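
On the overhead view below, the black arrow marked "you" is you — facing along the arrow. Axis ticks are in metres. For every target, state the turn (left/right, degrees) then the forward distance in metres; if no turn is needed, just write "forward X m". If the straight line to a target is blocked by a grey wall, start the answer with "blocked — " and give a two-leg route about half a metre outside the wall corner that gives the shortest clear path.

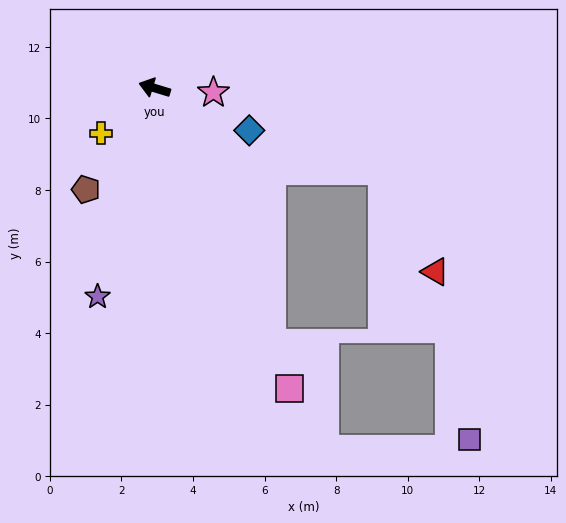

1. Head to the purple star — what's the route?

turn left 92°, forward 6.0 m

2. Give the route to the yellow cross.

turn left 57°, forward 2.0 m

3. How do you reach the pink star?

turn right 167°, forward 1.6 m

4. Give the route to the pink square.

turn left 131°, forward 9.2 m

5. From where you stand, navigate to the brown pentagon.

turn left 73°, forward 3.4 m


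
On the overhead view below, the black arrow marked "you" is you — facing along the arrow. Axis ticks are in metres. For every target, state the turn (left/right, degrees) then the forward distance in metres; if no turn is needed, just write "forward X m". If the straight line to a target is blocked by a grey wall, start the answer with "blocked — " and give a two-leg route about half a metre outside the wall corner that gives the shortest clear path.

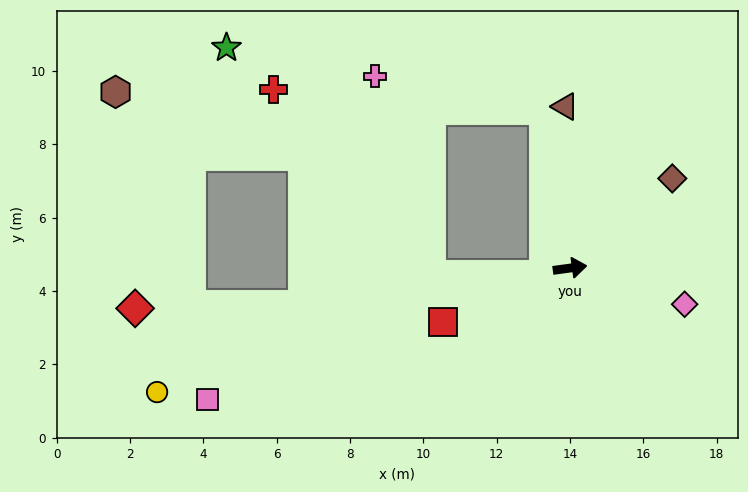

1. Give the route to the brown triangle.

turn left 84°, forward 4.4 m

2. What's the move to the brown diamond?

turn left 33°, forward 3.7 m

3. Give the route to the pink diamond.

turn right 25°, forward 3.3 m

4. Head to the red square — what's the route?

turn right 165°, forward 3.8 m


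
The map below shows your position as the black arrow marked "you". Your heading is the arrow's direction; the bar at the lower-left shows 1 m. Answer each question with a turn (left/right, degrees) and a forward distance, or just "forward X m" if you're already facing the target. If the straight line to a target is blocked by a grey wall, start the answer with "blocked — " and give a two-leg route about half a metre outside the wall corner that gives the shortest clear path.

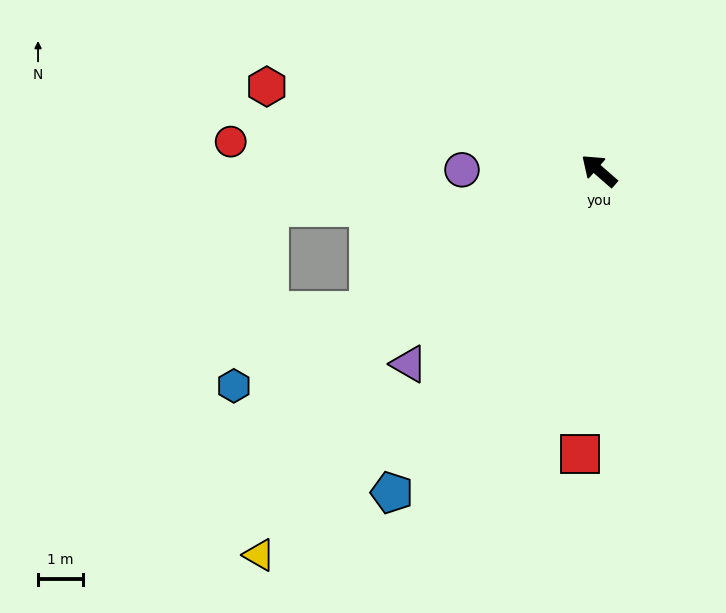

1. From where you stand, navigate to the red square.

turn left 127°, forward 6.3 m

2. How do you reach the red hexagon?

turn left 27°, forward 7.6 m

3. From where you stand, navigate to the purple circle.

turn left 41°, forward 3.0 m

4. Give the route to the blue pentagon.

turn left 98°, forward 8.5 m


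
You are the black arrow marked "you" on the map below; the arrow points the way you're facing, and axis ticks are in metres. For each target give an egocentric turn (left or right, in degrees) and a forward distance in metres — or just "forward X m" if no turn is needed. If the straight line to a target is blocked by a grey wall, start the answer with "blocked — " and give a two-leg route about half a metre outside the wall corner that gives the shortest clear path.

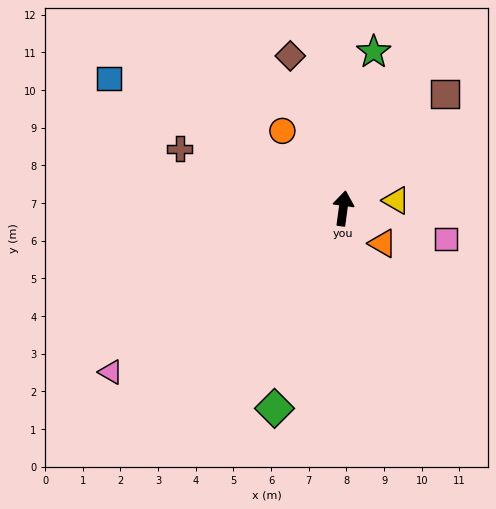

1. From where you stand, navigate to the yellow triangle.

turn right 74°, forward 1.4 m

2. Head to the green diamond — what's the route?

turn left 169°, forward 5.6 m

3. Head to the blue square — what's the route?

turn left 69°, forward 7.1 m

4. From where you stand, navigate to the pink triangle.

turn left 133°, forward 7.5 m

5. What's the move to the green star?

turn right 3°, forward 4.2 m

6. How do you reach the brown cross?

turn left 78°, forward 4.6 m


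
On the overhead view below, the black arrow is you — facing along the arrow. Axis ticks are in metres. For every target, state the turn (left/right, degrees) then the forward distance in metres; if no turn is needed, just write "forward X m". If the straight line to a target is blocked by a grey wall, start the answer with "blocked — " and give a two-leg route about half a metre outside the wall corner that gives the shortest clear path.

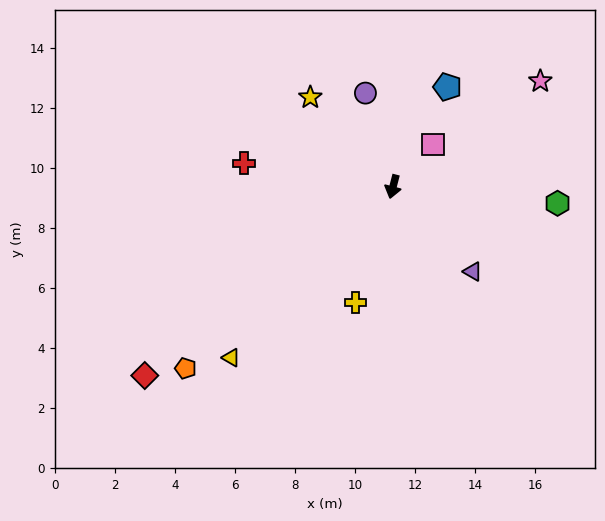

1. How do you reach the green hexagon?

turn left 99°, forward 5.5 m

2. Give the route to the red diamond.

turn right 38°, forward 10.4 m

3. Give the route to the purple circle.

turn right 149°, forward 3.3 m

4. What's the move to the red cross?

turn right 84°, forward 5.0 m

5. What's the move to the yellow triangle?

turn right 29°, forward 7.8 m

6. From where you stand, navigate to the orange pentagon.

turn right 34°, forward 9.2 m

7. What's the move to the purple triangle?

turn left 58°, forward 3.9 m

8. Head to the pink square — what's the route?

turn left 151°, forward 1.9 m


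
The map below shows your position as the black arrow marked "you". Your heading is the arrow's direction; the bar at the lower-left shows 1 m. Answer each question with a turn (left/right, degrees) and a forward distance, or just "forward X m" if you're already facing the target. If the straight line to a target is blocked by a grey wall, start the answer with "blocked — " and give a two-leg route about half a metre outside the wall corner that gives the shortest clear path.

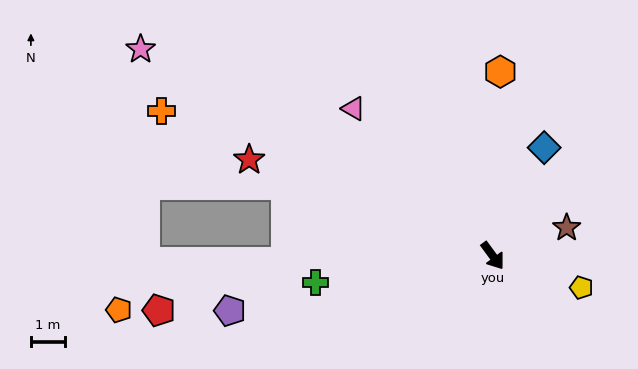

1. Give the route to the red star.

turn right 148°, forward 7.7 m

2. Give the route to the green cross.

turn right 118°, forward 5.3 m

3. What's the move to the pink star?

turn right 157°, forward 12.0 m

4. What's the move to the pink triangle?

turn right 173°, forward 6.0 m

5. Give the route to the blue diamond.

turn left 118°, forward 3.5 m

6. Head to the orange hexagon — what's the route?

turn left 141°, forward 5.4 m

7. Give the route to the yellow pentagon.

turn left 34°, forward 2.8 m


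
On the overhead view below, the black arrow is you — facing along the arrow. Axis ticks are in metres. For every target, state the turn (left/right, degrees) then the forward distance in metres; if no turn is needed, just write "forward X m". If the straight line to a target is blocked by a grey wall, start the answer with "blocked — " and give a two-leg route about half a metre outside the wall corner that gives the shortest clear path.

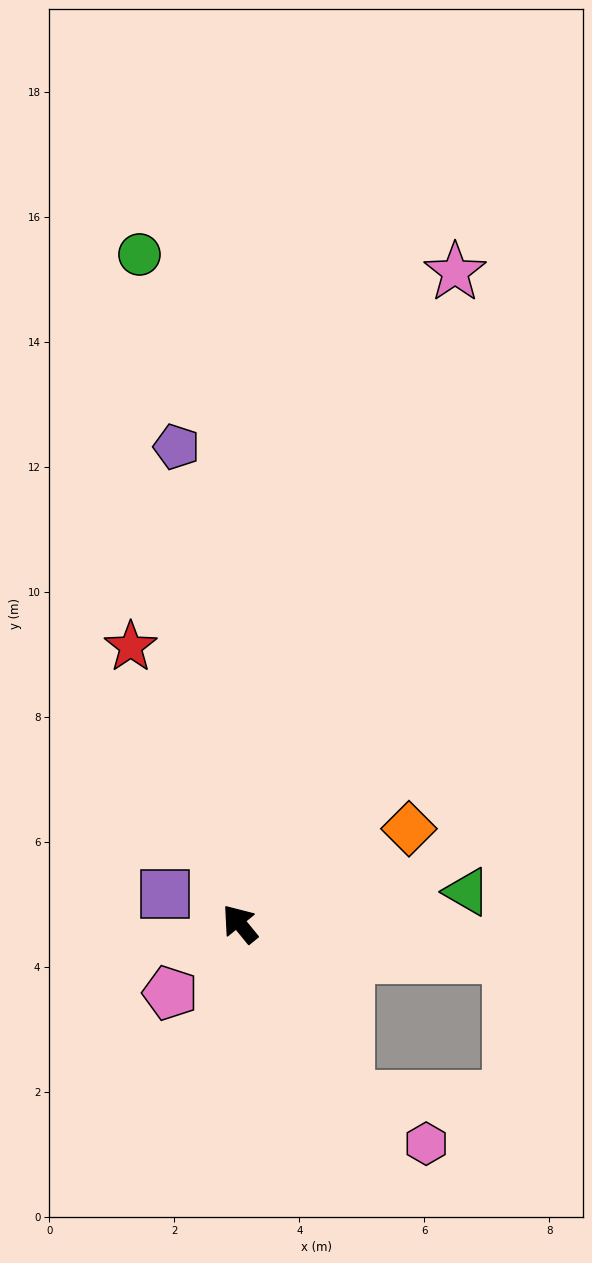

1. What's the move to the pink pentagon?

turn left 96°, forward 1.6 m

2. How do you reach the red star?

turn right 18°, forward 4.8 m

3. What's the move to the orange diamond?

turn right 100°, forward 3.1 m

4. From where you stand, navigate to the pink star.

turn right 58°, forward 11.0 m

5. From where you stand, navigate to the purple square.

turn left 29°, forward 1.3 m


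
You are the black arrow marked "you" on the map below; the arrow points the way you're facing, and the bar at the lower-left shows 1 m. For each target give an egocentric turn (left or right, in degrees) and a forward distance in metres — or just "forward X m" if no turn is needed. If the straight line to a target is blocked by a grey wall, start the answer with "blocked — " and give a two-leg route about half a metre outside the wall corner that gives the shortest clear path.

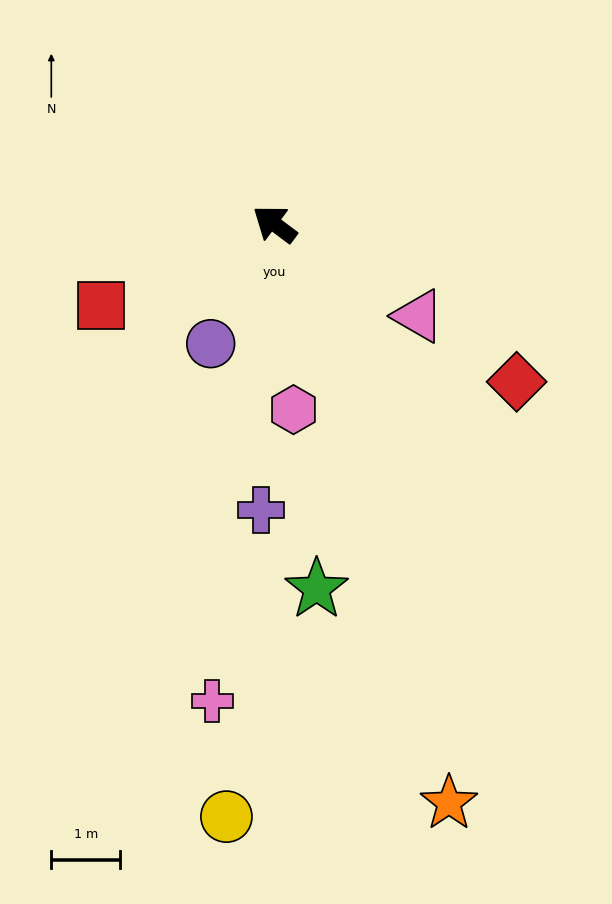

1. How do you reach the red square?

turn left 62°, forward 2.8 m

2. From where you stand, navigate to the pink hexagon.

turn left 133°, forward 2.7 m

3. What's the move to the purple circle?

turn left 99°, forward 2.0 m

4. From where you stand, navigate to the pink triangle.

turn right 176°, forward 2.5 m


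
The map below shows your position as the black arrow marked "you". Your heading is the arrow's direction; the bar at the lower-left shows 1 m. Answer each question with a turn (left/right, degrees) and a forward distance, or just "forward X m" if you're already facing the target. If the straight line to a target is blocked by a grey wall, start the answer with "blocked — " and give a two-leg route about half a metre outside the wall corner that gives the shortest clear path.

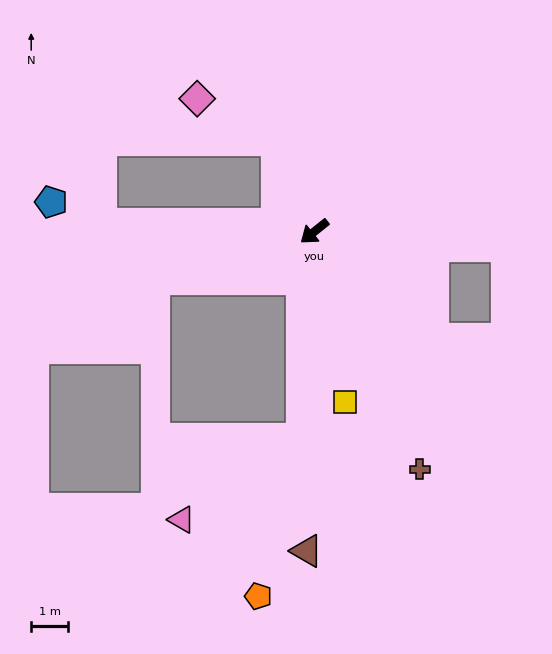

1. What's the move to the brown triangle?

turn left 50°, forward 8.7 m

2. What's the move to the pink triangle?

blocked — turn left 48°, forward 5.7 m, then turn right 53°, forward 3.9 m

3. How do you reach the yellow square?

turn left 62°, forward 4.7 m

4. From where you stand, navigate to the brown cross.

turn left 75°, forward 7.1 m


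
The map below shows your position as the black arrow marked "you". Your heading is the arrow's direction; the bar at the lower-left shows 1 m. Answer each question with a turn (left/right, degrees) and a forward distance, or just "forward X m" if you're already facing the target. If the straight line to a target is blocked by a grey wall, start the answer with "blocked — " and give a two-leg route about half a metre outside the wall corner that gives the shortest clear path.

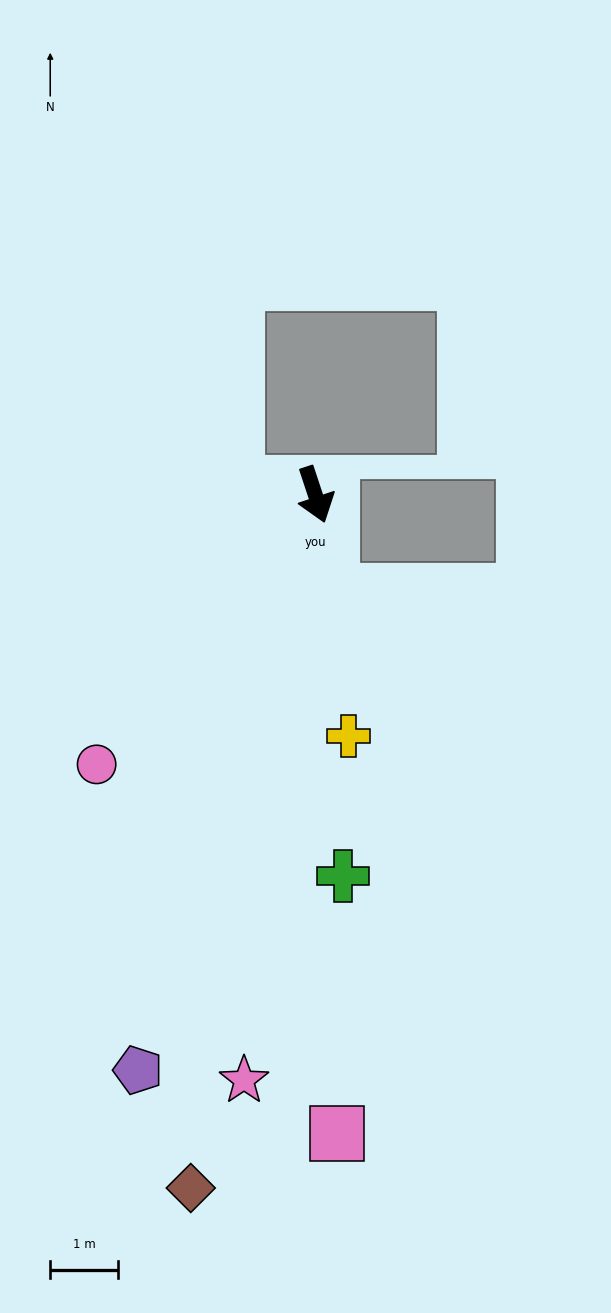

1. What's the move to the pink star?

turn right 25°, forward 8.7 m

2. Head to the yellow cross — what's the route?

turn right 10°, forward 3.6 m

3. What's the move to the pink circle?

turn right 57°, forward 5.1 m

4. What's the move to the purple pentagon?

turn right 35°, forward 8.9 m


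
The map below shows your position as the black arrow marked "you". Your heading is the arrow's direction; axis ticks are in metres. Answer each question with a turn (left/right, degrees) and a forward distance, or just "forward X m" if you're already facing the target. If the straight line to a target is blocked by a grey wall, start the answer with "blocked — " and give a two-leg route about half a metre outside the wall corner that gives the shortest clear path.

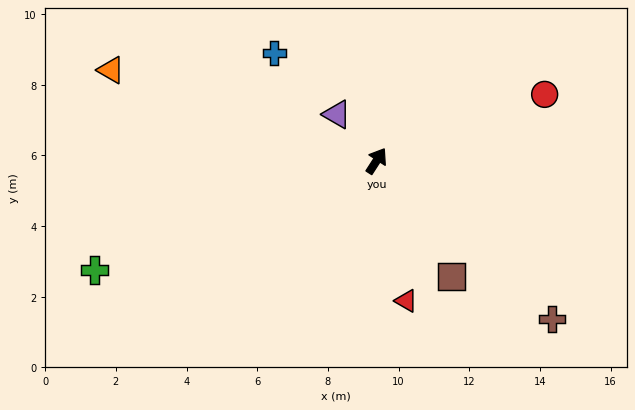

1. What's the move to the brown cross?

turn right 99°, forward 6.7 m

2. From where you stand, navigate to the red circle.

turn right 36°, forward 5.1 m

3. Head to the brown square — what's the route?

turn right 114°, forward 3.9 m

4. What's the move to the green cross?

turn left 144°, forward 8.6 m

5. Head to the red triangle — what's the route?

turn right 135°, forward 4.0 m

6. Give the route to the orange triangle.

turn left 104°, forward 7.9 m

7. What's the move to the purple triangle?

turn left 73°, forward 1.7 m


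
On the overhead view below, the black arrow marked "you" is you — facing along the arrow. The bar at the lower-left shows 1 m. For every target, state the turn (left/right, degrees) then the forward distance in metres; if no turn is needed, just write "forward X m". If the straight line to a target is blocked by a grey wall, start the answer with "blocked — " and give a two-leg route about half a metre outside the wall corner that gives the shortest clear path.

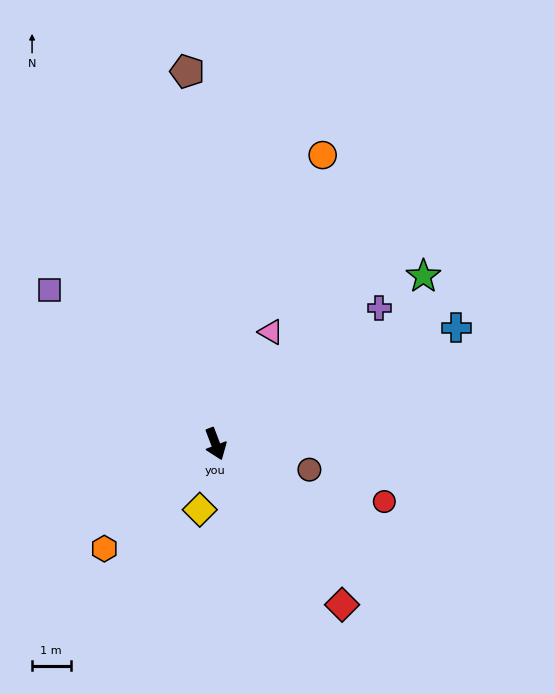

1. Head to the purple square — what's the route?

turn right 154°, forward 5.9 m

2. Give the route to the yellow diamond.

turn right 34°, forward 1.8 m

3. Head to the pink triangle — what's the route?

turn left 133°, forward 3.2 m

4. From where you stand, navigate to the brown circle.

turn left 54°, forward 2.5 m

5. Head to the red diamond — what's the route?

turn left 17°, forward 5.3 m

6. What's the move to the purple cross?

turn left 109°, forward 5.5 m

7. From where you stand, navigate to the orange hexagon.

turn right 68°, forward 4.0 m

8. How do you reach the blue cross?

turn left 95°, forward 7.0 m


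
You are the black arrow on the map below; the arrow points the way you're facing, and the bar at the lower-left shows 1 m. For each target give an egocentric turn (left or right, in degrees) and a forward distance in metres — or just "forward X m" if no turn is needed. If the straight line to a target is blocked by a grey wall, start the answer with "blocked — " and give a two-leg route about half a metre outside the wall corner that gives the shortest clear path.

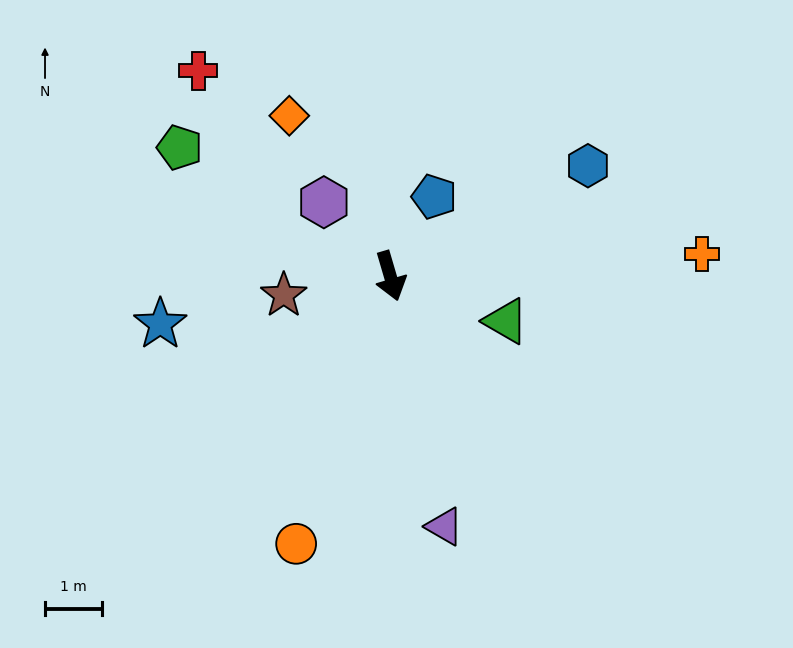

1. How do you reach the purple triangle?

turn right 4°, forward 4.5 m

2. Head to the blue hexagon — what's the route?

turn left 103°, forward 4.0 m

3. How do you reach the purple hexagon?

turn right 154°, forward 1.8 m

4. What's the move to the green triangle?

turn left 52°, forward 2.2 m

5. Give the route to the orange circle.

turn right 36°, forward 5.0 m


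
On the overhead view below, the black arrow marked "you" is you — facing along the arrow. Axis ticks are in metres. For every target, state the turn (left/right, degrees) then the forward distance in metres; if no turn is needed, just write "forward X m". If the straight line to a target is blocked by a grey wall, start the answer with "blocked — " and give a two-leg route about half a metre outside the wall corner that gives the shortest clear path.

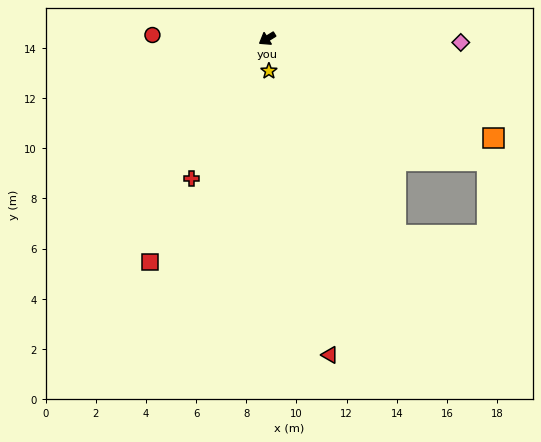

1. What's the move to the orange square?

turn left 125°, forward 9.9 m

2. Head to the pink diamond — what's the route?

turn left 147°, forward 7.7 m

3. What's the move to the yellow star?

turn left 61°, forward 1.3 m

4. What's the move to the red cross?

turn left 30°, forward 6.3 m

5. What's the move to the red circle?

turn right 34°, forward 4.6 m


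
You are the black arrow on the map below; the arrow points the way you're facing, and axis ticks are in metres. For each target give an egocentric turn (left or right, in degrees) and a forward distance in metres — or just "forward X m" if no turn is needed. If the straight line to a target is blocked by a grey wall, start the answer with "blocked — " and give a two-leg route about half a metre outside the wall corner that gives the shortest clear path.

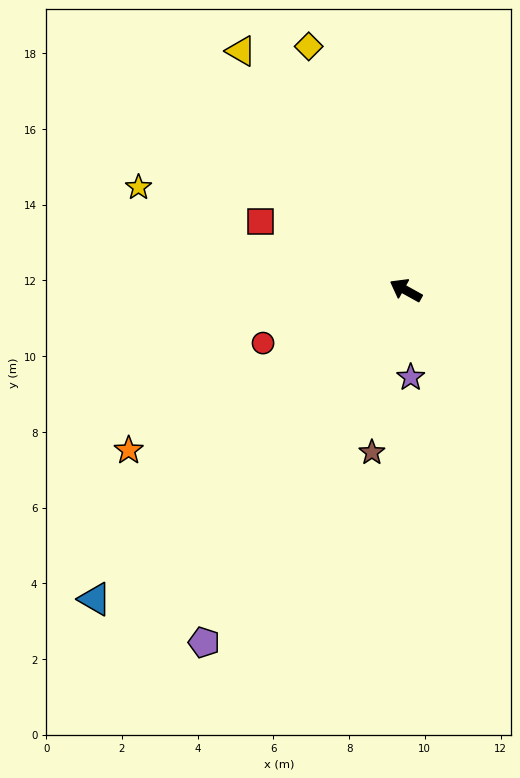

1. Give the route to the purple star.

turn left 122°, forward 2.3 m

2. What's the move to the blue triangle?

turn left 74°, forward 11.6 m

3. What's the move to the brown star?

turn left 107°, forward 4.4 m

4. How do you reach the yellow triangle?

turn right 26°, forward 7.7 m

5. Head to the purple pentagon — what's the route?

turn left 89°, forward 10.7 m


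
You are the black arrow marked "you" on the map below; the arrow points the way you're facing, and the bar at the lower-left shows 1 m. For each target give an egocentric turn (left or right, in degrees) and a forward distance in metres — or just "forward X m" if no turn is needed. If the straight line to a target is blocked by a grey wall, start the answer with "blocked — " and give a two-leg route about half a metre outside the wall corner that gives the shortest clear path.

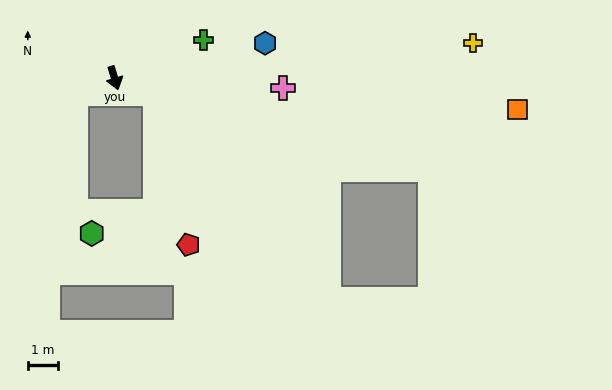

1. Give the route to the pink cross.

turn left 70°, forward 5.6 m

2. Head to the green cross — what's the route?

turn left 96°, forward 3.2 m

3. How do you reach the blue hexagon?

turn left 86°, forward 5.1 m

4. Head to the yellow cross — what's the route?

turn left 79°, forward 11.9 m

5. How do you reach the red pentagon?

blocked — turn left 53°, forward 1.5 m, then turn right 58°, forward 5.1 m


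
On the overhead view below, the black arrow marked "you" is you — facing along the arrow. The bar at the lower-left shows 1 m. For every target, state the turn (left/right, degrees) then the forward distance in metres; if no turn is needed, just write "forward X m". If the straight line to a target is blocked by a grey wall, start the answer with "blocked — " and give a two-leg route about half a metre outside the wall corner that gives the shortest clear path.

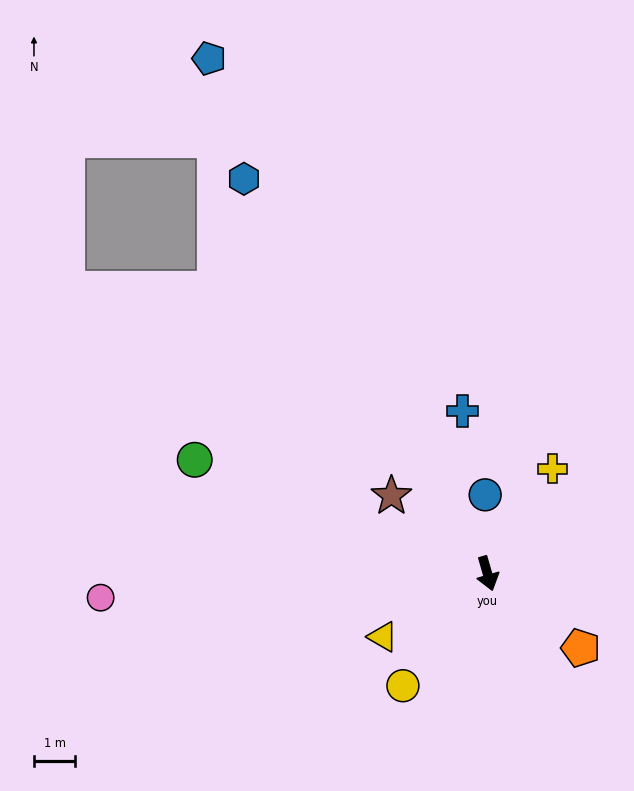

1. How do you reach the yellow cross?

turn left 132°, forward 3.0 m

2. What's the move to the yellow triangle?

turn right 75°, forward 3.0 m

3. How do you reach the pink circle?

turn right 102°, forward 9.4 m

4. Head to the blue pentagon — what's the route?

turn right 168°, forward 14.2 m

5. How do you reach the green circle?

turn right 127°, forward 7.6 m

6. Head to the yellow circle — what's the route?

turn right 53°, forward 3.4 m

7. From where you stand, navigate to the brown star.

turn right 145°, forward 3.0 m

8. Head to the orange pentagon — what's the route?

turn left 35°, forward 2.9 m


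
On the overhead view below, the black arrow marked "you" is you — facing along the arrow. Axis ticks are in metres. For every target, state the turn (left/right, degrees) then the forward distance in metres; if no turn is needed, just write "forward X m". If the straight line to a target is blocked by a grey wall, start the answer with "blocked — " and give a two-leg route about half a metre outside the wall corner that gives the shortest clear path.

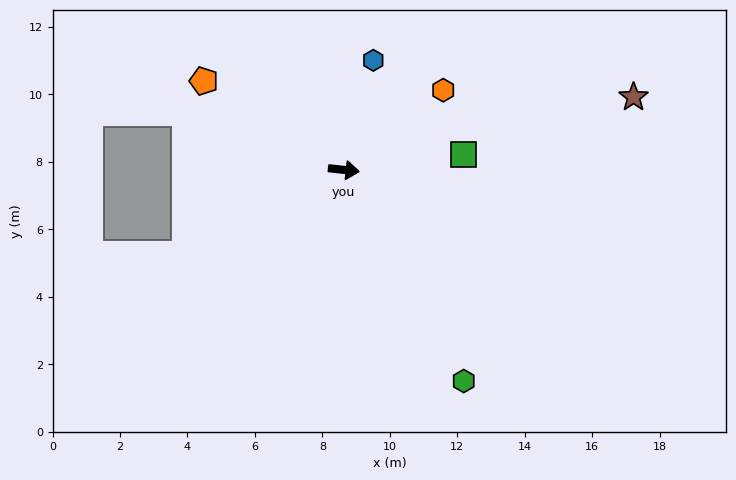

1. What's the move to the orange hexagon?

turn left 45°, forward 3.8 m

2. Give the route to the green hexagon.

turn right 54°, forward 7.2 m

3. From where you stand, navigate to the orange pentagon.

turn left 154°, forward 4.9 m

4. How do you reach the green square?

turn left 14°, forward 3.6 m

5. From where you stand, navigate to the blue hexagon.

turn left 81°, forward 3.4 m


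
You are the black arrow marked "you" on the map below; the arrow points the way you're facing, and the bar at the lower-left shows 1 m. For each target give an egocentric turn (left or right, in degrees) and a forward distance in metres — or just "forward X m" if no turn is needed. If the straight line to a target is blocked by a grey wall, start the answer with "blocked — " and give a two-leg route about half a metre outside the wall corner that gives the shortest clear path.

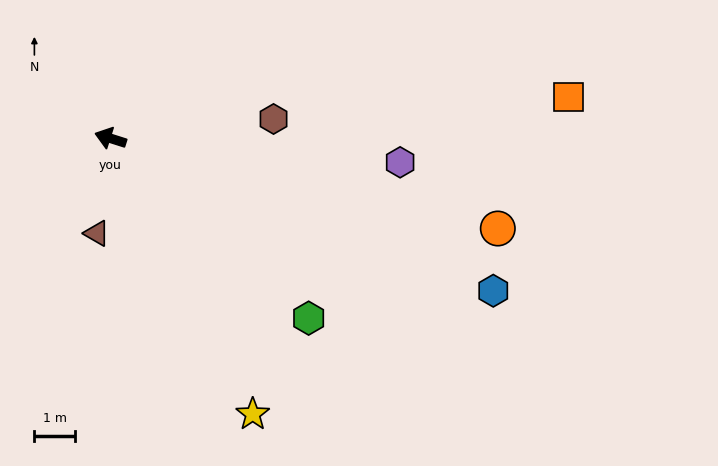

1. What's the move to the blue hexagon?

turn left 176°, forward 10.1 m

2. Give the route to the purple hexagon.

turn right 167°, forward 7.2 m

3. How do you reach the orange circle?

turn right 175°, forward 9.8 m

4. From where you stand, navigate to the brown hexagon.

turn right 156°, forward 4.0 m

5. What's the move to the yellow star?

turn left 135°, forward 7.6 m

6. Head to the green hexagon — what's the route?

turn left 155°, forward 6.6 m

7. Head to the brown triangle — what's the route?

turn left 99°, forward 2.4 m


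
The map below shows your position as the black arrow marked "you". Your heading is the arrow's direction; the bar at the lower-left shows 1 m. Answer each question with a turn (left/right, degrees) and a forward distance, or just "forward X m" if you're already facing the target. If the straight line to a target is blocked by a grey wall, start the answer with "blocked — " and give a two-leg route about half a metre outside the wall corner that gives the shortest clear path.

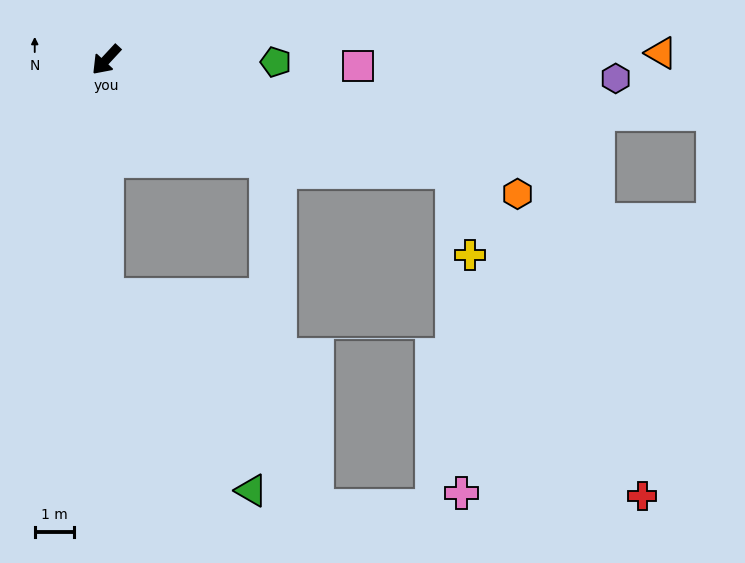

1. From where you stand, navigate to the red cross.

blocked — turn left 115°, forward 9.2 m, then turn right 42°, forward 9.5 m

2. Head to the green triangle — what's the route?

blocked — turn left 43°, forward 6.0 m, then turn left 36°, forward 6.2 m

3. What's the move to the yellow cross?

blocked — turn left 115°, forward 9.2 m, then turn right 59°, forward 2.1 m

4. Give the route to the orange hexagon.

turn left 115°, forward 11.0 m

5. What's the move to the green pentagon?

turn left 132°, forward 4.3 m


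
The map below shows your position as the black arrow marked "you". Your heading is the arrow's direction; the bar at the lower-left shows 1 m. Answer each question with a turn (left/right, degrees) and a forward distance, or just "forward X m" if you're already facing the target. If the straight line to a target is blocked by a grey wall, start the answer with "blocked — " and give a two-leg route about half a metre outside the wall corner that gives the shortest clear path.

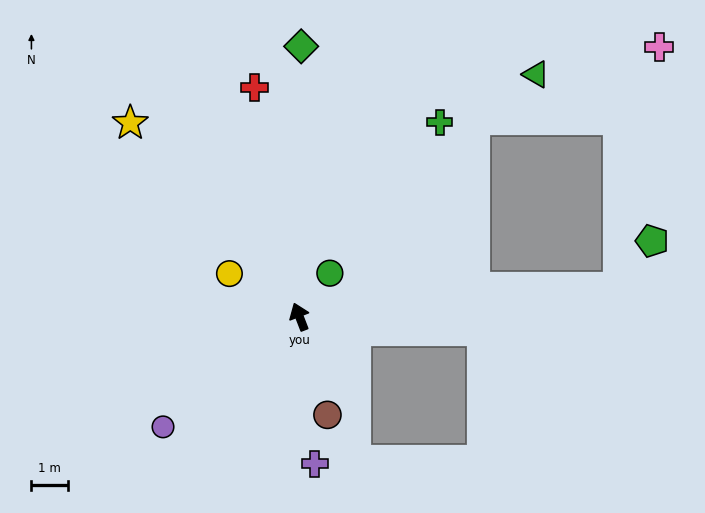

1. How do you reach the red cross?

turn right 10°, forward 6.4 m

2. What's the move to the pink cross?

blocked — turn right 106°, forward 8.8 m, then turn left 75°, forward 6.7 m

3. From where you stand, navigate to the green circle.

turn right 56°, forward 1.5 m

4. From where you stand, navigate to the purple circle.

turn left 108°, forward 4.8 m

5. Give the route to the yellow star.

turn left 20°, forward 7.0 m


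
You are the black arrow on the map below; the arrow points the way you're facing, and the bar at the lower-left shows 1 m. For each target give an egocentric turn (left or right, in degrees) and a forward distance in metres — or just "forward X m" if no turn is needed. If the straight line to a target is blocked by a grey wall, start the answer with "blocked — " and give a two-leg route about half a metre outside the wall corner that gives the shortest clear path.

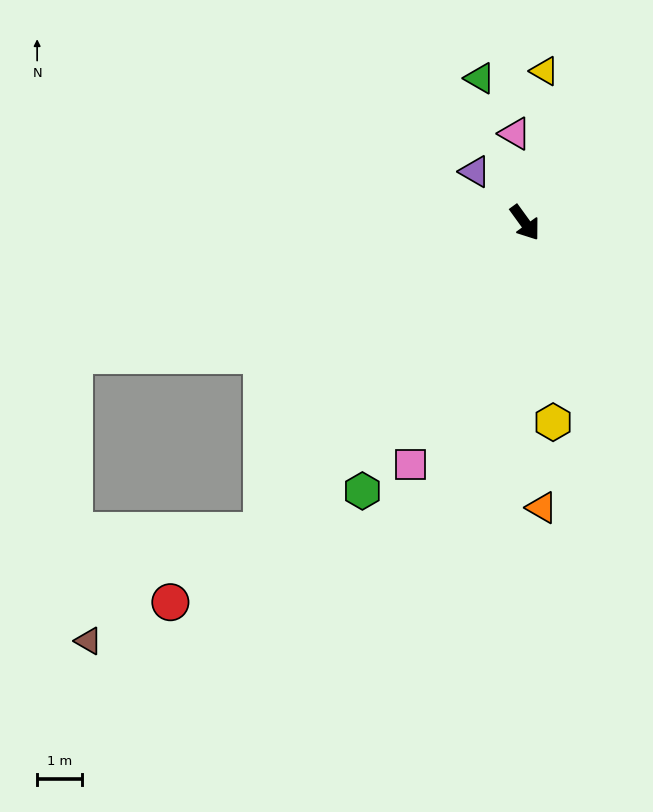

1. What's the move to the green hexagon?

turn right 67°, forward 7.0 m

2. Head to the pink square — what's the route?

turn right 61°, forward 6.0 m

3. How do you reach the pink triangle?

turn left 151°, forward 2.0 m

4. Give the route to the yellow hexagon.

turn right 28°, forward 4.5 m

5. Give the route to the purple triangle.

turn right 172°, forward 1.6 m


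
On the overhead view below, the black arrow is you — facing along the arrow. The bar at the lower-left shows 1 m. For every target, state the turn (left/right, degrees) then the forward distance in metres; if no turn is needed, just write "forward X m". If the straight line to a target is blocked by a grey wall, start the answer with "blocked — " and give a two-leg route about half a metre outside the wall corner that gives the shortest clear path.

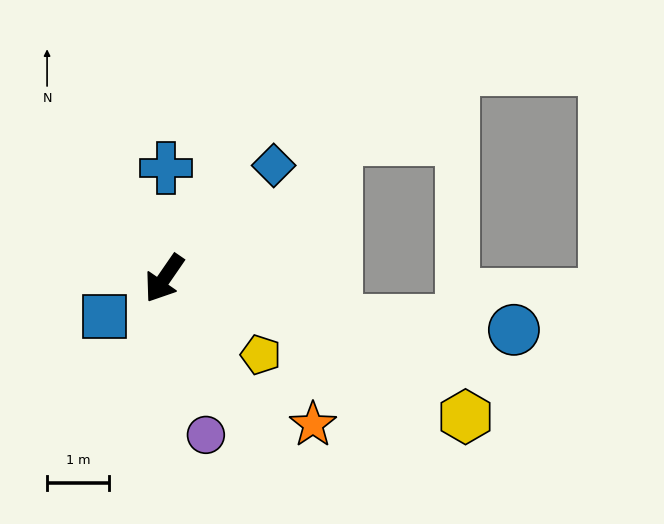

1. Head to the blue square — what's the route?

turn right 23°, forward 1.2 m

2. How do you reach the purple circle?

turn left 49°, forward 2.6 m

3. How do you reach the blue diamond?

turn left 171°, forward 2.6 m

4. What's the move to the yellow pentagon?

turn left 86°, forward 2.0 m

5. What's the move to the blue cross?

turn right 146°, forward 1.8 m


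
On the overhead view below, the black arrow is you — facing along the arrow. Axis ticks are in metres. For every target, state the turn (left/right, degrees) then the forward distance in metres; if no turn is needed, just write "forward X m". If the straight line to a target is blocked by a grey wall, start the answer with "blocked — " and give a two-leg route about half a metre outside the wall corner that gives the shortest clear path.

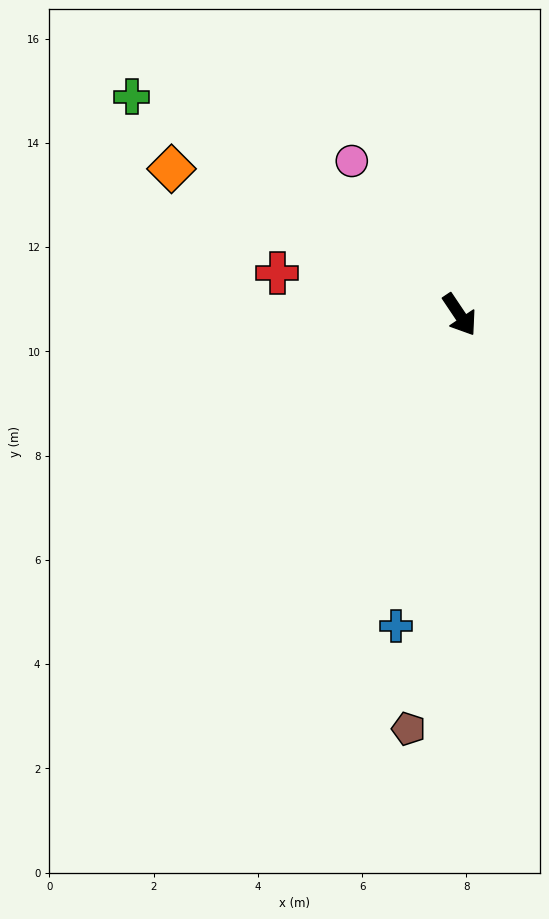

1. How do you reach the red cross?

turn right 137°, forward 3.6 m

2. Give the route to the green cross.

turn right 157°, forward 7.6 m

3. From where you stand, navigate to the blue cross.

turn right 45°, forward 6.1 m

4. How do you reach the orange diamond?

turn right 151°, forward 6.2 m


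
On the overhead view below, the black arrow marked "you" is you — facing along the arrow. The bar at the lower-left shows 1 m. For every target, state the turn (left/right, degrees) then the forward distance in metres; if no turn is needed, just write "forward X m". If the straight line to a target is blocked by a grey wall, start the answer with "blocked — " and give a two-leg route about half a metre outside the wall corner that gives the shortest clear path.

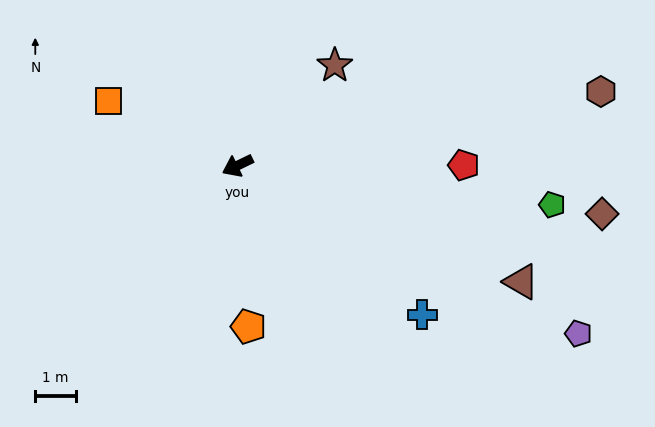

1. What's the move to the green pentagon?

turn left 147°, forward 7.8 m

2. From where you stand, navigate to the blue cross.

turn left 115°, forward 5.8 m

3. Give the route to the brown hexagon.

turn left 166°, forward 9.1 m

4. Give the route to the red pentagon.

turn left 154°, forward 5.6 m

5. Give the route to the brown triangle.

turn left 132°, forward 7.5 m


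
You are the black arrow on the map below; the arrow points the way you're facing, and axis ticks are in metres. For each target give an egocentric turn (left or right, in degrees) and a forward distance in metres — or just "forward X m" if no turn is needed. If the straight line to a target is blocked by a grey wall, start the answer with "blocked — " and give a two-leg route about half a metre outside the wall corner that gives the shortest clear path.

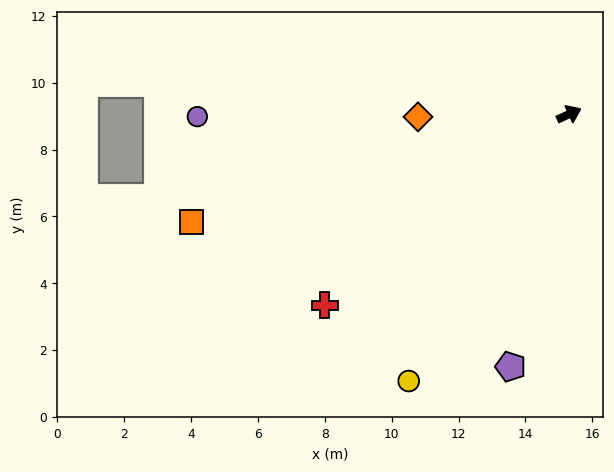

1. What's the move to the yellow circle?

turn right 146°, forward 9.3 m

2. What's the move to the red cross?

turn right 167°, forward 9.3 m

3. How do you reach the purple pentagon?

turn right 128°, forward 7.7 m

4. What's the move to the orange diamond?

turn left 156°, forward 4.5 m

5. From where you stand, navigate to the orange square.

turn left 171°, forward 11.7 m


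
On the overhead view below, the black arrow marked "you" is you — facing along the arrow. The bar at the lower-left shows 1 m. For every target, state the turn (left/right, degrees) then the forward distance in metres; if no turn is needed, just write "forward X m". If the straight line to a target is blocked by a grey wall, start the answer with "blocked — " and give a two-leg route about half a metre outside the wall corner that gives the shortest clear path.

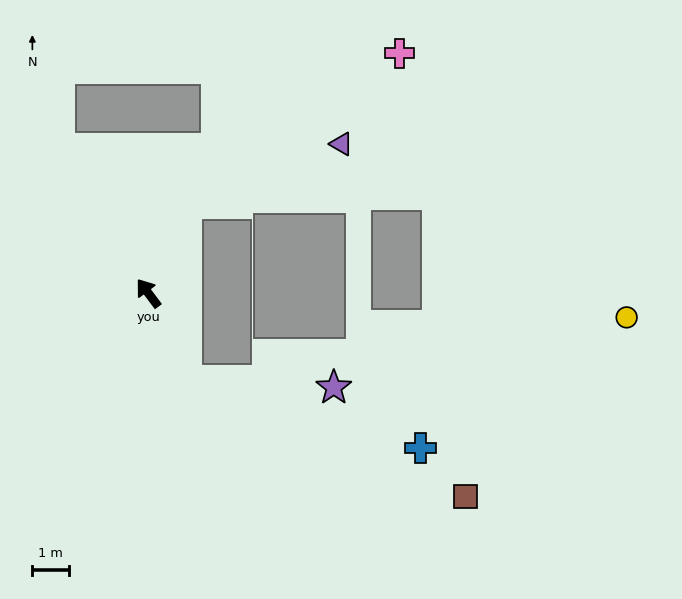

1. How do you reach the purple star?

blocked — turn left 167°, forward 2.6 m, then turn left 63°, forward 4.0 m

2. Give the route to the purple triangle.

blocked — turn right 60°, forward 2.7 m, then turn right 46°, forward 4.5 m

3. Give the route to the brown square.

blocked — turn left 167°, forward 2.6 m, then turn left 43°, forward 8.2 m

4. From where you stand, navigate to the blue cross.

blocked — turn left 167°, forward 2.6 m, then turn left 50°, forward 6.6 m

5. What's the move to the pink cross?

blocked — turn right 60°, forward 2.7 m, then turn right 32°, forward 7.1 m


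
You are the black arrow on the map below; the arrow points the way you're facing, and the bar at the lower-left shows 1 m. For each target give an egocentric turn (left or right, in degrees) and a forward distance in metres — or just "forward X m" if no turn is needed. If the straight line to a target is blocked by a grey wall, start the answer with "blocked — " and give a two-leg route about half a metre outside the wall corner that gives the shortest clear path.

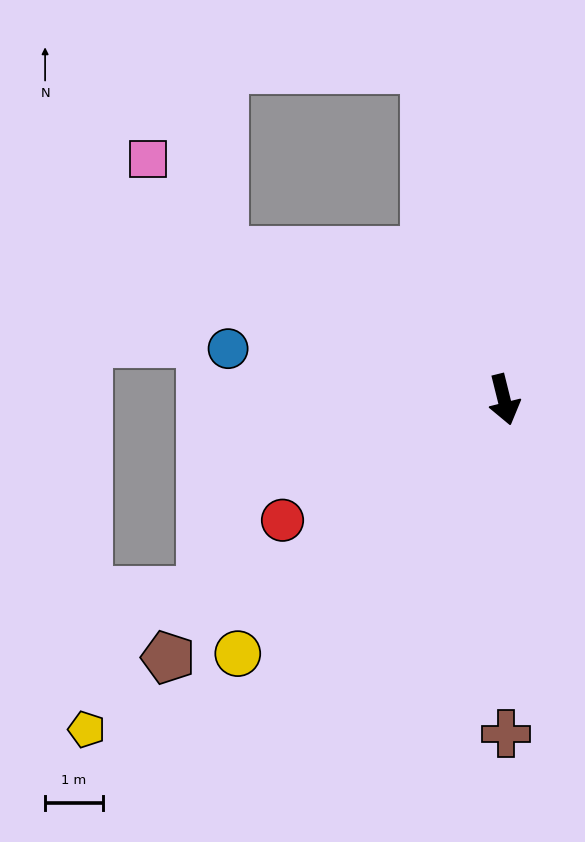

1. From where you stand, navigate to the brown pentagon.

turn right 66°, forward 7.3 m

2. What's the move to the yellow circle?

turn right 60°, forward 6.4 m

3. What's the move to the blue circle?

turn right 114°, forward 4.9 m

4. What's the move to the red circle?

turn right 75°, forward 4.4 m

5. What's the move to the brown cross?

turn right 14°, forward 5.8 m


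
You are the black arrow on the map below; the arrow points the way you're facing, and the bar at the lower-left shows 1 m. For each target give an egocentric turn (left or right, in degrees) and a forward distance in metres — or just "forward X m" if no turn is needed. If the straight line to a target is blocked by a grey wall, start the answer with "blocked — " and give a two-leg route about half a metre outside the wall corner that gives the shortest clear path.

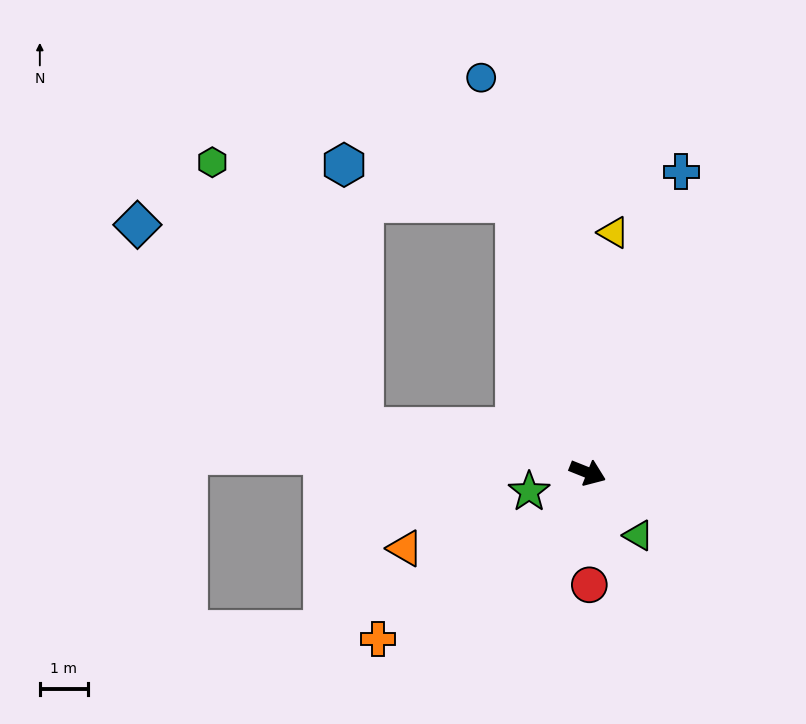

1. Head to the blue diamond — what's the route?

blocked — turn right 170°, forward 4.8 m, then turn right 30°, forward 6.4 m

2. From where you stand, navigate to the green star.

turn right 140°, forward 1.3 m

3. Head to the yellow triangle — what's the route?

turn left 106°, forward 5.1 m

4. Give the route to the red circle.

turn right 67°, forward 2.3 m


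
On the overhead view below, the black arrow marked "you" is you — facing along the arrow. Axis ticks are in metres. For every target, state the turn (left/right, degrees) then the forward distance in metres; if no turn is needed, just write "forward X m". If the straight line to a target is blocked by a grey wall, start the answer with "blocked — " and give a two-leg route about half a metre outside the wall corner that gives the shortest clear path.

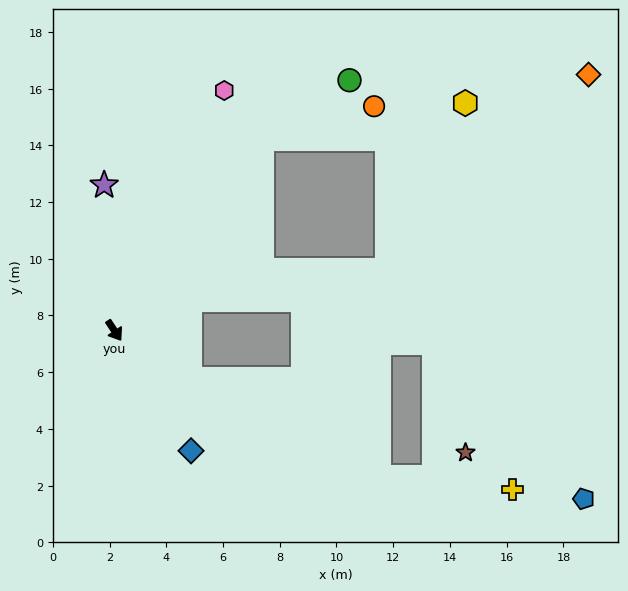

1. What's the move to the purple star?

turn left 151°, forward 5.1 m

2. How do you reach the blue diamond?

forward 5.0 m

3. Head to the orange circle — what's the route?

blocked — turn left 109°, forward 8.5 m, then turn right 36°, forward 4.1 m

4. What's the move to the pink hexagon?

turn left 122°, forward 9.3 m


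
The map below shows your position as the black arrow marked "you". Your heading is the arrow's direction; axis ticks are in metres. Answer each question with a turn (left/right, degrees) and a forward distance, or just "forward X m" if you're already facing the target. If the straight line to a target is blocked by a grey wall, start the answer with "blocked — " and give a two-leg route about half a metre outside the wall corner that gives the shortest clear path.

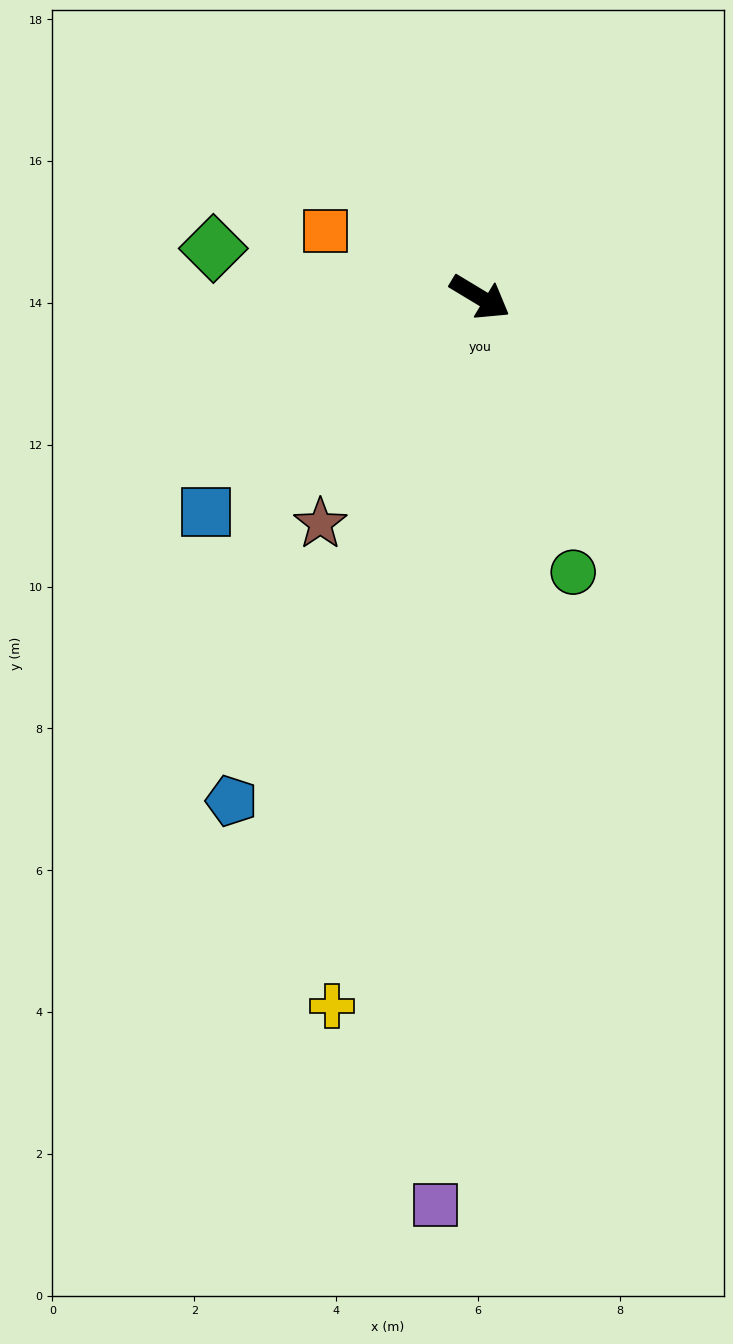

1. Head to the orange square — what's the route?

turn right 172°, forward 2.4 m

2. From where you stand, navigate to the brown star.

turn right 94°, forward 3.9 m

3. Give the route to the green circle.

turn right 40°, forward 4.1 m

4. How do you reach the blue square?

turn right 111°, forward 4.9 m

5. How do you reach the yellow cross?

turn right 71°, forward 10.2 m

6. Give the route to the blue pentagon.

turn right 85°, forward 7.9 m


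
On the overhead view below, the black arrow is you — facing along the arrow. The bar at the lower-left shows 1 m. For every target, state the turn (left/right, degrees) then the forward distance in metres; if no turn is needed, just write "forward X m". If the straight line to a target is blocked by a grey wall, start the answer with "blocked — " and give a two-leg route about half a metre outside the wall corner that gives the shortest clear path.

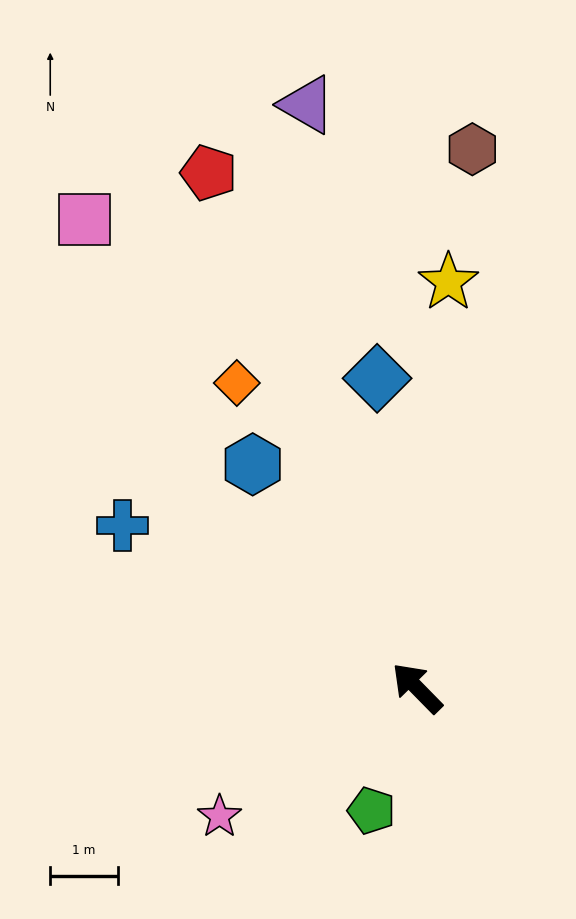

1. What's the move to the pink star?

turn left 79°, forward 3.5 m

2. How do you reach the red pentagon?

turn right 22°, forward 8.2 m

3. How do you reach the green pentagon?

turn left 115°, forward 1.9 m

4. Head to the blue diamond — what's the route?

turn right 37°, forward 4.6 m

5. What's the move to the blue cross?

turn left 17°, forward 5.0 m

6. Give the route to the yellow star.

turn right 49°, forward 6.0 m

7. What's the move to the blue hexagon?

turn right 8°, forward 4.1 m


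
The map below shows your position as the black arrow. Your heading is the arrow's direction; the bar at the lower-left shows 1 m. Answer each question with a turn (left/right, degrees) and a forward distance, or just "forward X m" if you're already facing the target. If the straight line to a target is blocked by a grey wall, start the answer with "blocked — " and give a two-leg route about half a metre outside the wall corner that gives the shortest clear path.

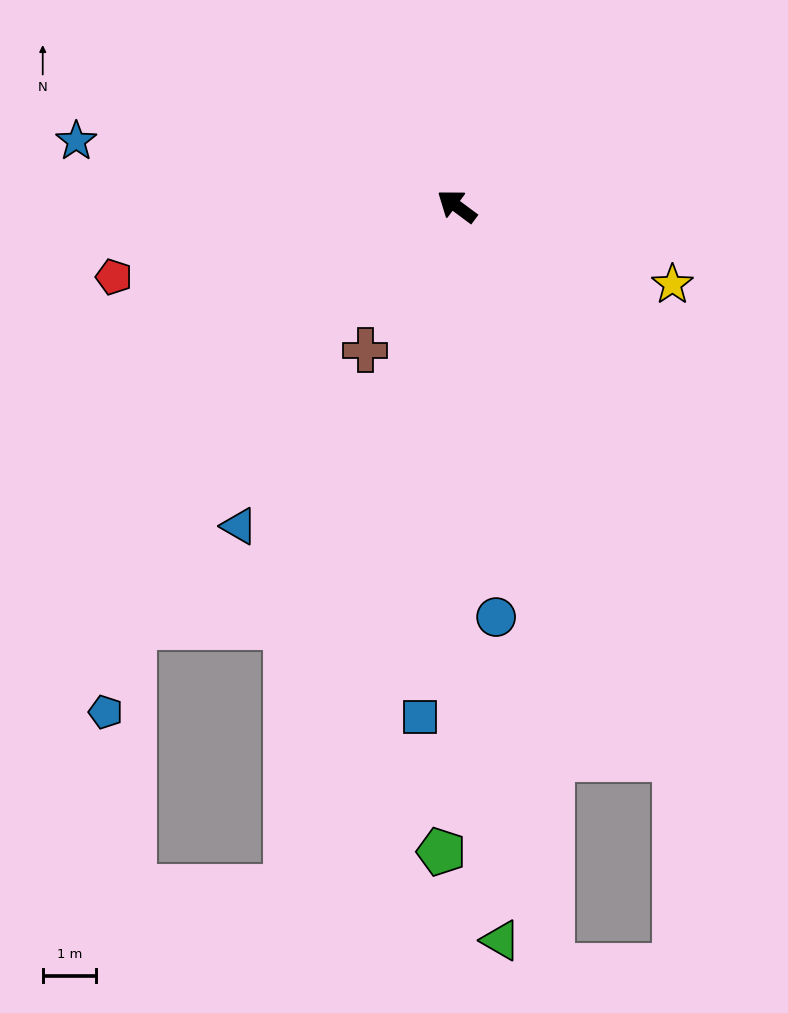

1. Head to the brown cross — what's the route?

turn left 94°, forward 3.2 m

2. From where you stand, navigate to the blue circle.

turn left 132°, forward 7.7 m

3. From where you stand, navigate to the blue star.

turn left 27°, forward 7.2 m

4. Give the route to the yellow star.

turn right 163°, forward 4.3 m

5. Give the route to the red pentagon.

turn left 48°, forward 6.5 m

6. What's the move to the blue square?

turn left 123°, forward 9.5 m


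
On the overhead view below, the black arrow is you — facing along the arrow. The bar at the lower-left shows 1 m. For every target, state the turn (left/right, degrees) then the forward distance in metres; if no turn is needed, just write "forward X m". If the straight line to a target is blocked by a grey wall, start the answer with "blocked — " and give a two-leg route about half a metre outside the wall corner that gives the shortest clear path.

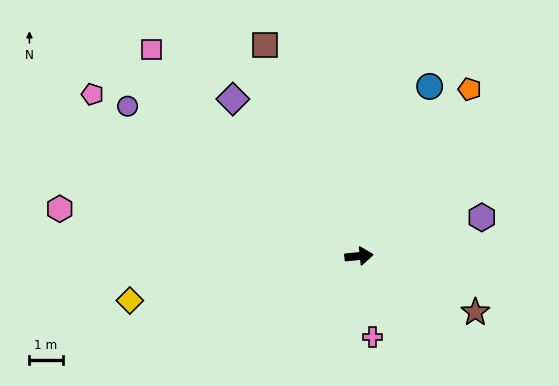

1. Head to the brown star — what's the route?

turn right 32°, forward 3.9 m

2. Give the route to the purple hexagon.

turn left 12°, forward 3.9 m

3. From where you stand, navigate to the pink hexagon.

turn left 165°, forward 9.2 m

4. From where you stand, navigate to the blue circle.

turn left 62°, forward 5.6 m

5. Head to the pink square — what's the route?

turn left 129°, forward 8.8 m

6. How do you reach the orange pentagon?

turn left 51°, forward 6.0 m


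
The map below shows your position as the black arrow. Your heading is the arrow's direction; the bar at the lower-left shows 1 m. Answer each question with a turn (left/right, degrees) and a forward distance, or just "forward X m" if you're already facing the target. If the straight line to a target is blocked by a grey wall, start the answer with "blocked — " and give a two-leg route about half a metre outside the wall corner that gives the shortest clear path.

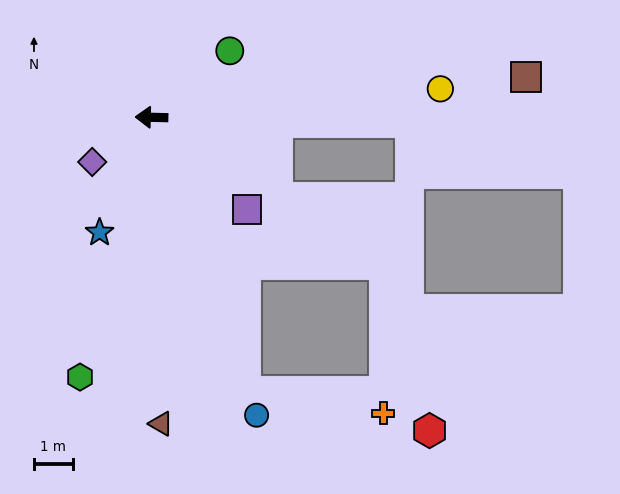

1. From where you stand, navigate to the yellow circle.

turn right 173°, forward 7.5 m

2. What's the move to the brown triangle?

turn left 93°, forward 8.0 m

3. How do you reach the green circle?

turn right 138°, forward 2.7 m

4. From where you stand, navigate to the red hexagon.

blocked — turn left 149°, forward 7.1 m, then turn right 43°, forward 4.5 m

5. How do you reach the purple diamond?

turn left 38°, forward 1.9 m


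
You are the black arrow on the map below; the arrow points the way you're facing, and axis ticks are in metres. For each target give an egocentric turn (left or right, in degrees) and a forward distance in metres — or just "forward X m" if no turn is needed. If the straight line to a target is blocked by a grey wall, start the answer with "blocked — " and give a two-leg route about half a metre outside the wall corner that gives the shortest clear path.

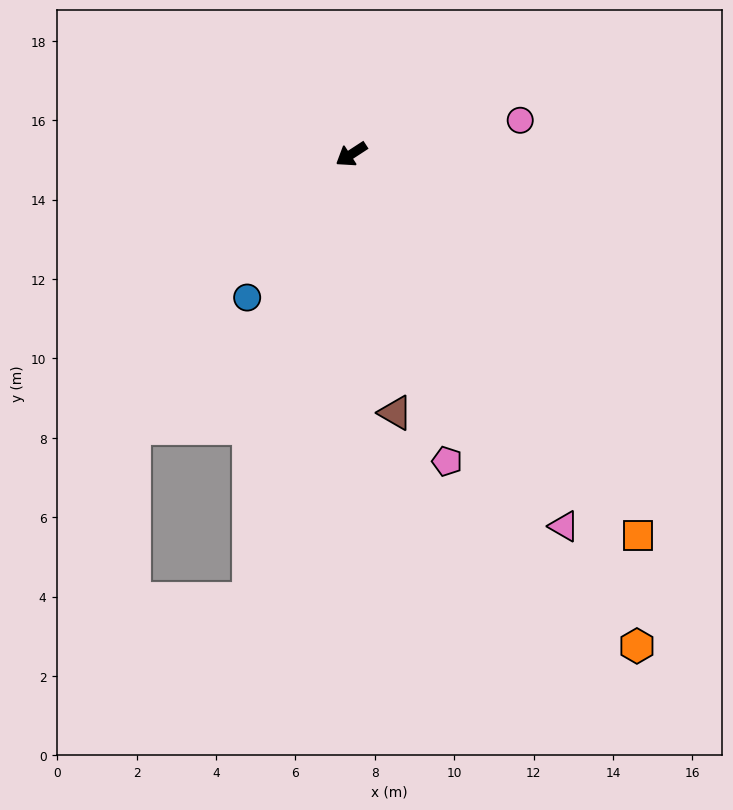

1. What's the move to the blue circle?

turn left 21°, forward 4.5 m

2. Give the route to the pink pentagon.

turn left 74°, forward 8.1 m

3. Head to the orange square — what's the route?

turn left 94°, forward 12.0 m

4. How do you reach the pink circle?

turn left 158°, forward 4.3 m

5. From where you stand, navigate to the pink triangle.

turn left 87°, forward 10.8 m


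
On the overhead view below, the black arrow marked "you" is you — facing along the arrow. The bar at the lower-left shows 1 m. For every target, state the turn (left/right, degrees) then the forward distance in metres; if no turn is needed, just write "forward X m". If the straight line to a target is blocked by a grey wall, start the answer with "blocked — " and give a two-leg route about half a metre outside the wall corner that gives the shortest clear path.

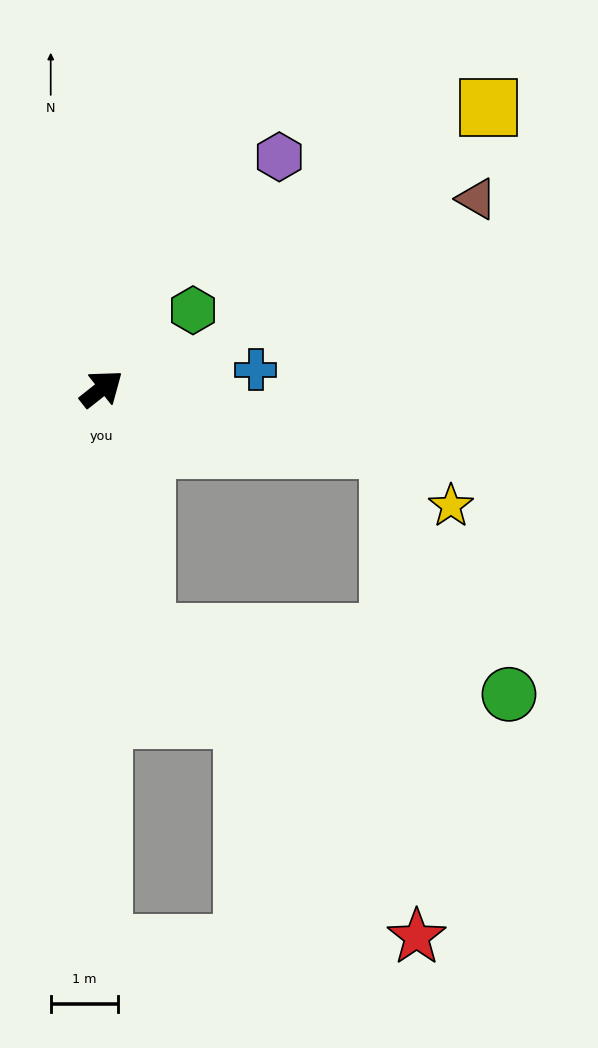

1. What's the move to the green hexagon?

turn left 2°, forward 1.8 m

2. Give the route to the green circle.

blocked — turn right 118°, forward 3.7 m, then turn left 70°, forward 5.4 m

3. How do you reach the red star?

blocked — turn right 50°, forward 4.3 m, then turn right 75°, forward 7.2 m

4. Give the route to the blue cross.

turn right 31°, forward 2.3 m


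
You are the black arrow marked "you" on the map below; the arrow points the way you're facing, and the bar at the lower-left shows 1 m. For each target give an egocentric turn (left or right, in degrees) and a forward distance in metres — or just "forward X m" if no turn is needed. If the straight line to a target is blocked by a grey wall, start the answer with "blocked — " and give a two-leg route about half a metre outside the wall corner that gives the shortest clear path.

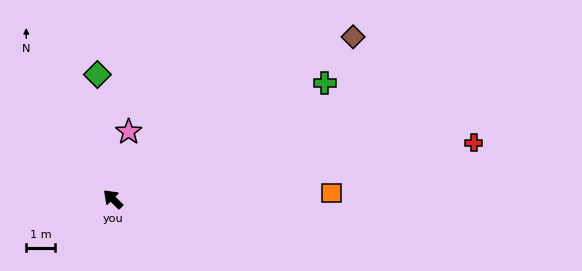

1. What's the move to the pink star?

turn right 59°, forward 2.4 m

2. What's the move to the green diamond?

turn right 38°, forward 4.4 m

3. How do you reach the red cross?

turn right 127°, forward 12.7 m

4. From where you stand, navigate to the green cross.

turn right 107°, forward 8.4 m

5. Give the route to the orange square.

turn right 134°, forward 7.6 m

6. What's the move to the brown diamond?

turn right 101°, forward 10.1 m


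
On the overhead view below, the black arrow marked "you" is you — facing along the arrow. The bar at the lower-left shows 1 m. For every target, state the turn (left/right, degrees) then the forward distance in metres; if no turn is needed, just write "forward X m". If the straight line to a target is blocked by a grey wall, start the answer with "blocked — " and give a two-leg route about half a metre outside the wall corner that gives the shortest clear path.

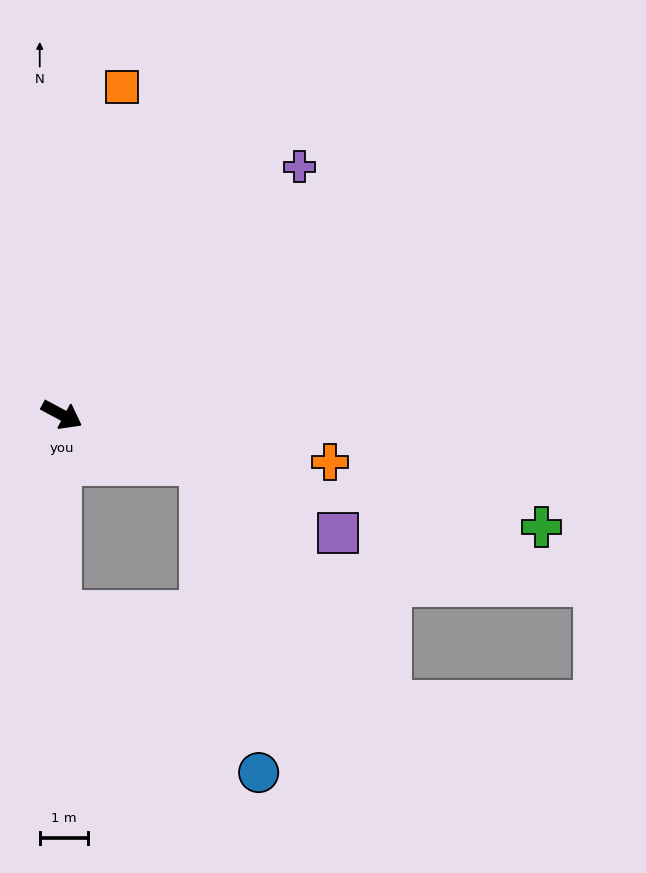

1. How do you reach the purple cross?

turn left 74°, forward 7.1 m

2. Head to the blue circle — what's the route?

blocked — turn right 62°, forward 4.0 m, then turn left 51°, forward 5.3 m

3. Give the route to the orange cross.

turn left 18°, forward 5.6 m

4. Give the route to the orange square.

turn left 108°, forward 6.9 m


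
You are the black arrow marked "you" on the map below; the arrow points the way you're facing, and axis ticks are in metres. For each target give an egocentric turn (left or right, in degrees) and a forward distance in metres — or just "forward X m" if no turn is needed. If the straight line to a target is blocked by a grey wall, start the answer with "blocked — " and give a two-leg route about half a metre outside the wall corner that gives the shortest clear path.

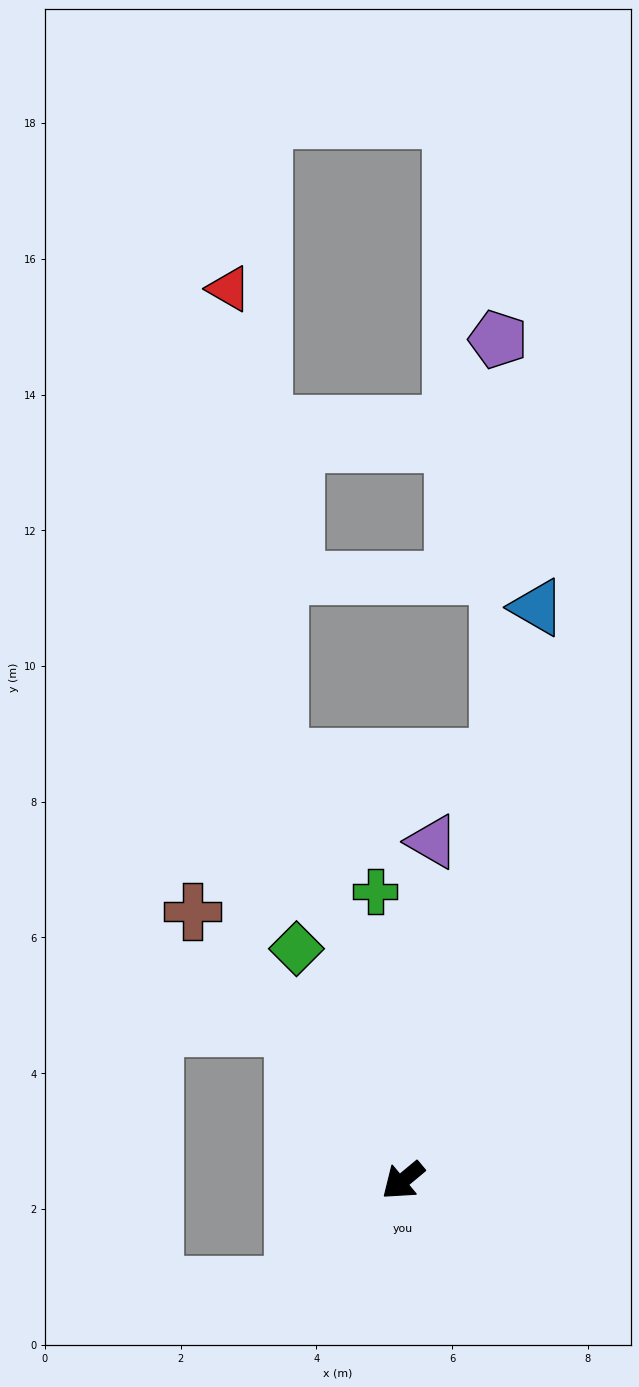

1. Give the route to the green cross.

turn right 124°, forward 4.3 m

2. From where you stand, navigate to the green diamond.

turn right 105°, forward 3.8 m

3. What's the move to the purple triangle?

turn right 135°, forward 5.0 m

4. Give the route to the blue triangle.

turn right 143°, forward 8.7 m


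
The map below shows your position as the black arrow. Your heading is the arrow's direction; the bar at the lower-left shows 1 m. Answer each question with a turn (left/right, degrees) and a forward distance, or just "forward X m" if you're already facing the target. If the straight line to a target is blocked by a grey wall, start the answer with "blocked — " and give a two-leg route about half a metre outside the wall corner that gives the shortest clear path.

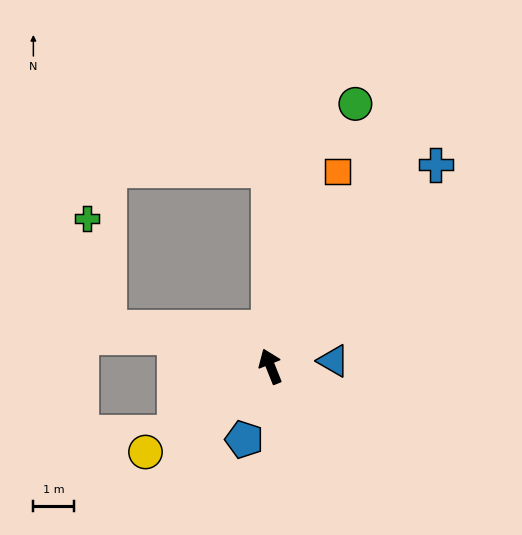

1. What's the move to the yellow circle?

turn left 103°, forward 3.7 m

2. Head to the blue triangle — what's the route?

turn right 107°, forward 1.6 m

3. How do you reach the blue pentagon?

turn left 138°, forward 1.9 m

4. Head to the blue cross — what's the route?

turn right 61°, forward 6.4 m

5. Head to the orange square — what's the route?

turn right 41°, forward 5.1 m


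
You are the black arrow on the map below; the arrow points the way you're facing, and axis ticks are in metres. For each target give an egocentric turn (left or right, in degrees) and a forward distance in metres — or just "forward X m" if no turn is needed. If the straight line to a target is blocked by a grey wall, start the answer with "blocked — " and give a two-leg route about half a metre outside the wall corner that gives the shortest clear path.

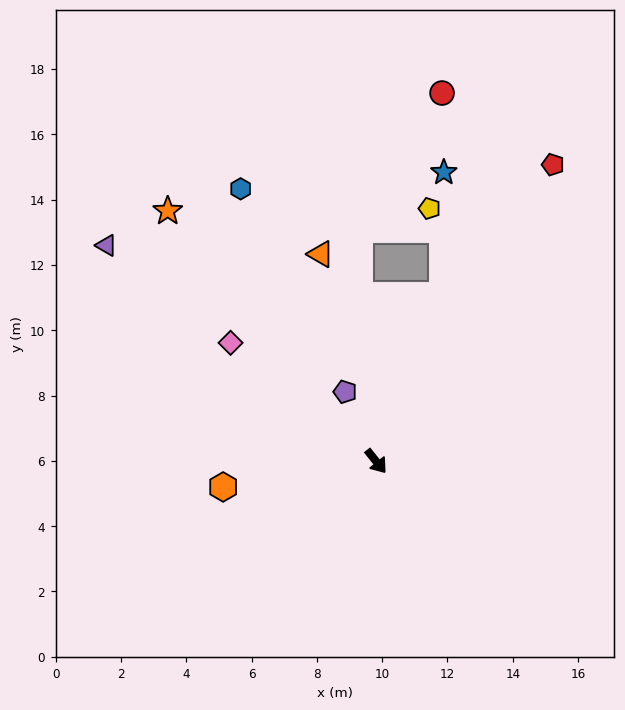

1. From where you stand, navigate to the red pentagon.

turn left 111°, forward 10.6 m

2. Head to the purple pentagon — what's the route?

turn left 165°, forward 2.3 m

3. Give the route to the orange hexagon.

turn right 119°, forward 4.8 m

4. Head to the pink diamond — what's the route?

turn right 168°, forward 5.7 m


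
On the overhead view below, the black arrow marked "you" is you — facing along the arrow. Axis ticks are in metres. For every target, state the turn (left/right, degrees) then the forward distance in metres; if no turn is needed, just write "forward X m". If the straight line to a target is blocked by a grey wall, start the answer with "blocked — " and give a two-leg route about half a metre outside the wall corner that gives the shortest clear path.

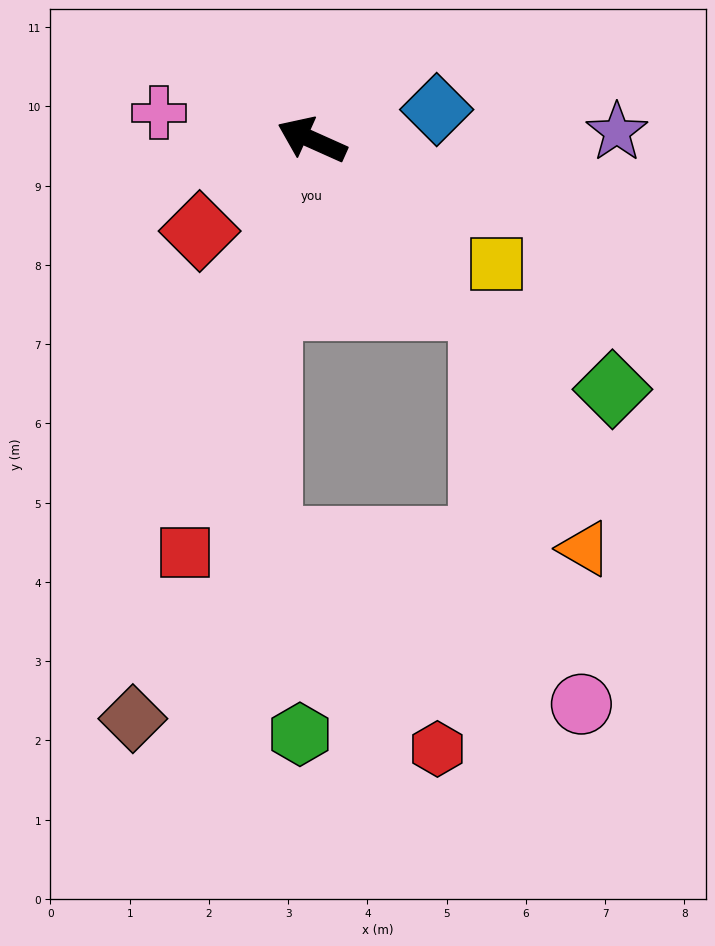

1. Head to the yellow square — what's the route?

turn left 170°, forward 2.8 m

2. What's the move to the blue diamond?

turn right 142°, forward 1.6 m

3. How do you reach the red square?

turn left 97°, forward 5.4 m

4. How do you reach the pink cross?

turn left 14°, forward 2.0 m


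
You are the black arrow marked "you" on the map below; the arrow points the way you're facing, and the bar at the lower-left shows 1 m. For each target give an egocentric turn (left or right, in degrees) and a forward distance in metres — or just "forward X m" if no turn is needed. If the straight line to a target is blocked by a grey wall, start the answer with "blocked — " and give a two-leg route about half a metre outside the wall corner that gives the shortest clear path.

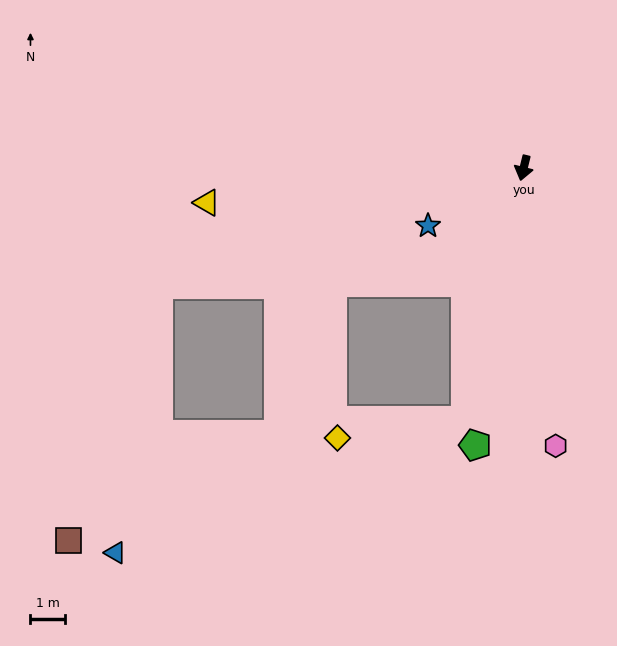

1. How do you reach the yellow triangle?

turn right 70°, forward 9.3 m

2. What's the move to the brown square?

blocked — forward 7.6 m, then turn right 59°, forward 12.1 m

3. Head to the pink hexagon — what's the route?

turn left 20°, forward 8.2 m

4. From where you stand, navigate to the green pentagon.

turn left 4°, forward 8.2 m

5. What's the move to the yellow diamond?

blocked — forward 7.6 m, then turn right 68°, forward 3.8 m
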